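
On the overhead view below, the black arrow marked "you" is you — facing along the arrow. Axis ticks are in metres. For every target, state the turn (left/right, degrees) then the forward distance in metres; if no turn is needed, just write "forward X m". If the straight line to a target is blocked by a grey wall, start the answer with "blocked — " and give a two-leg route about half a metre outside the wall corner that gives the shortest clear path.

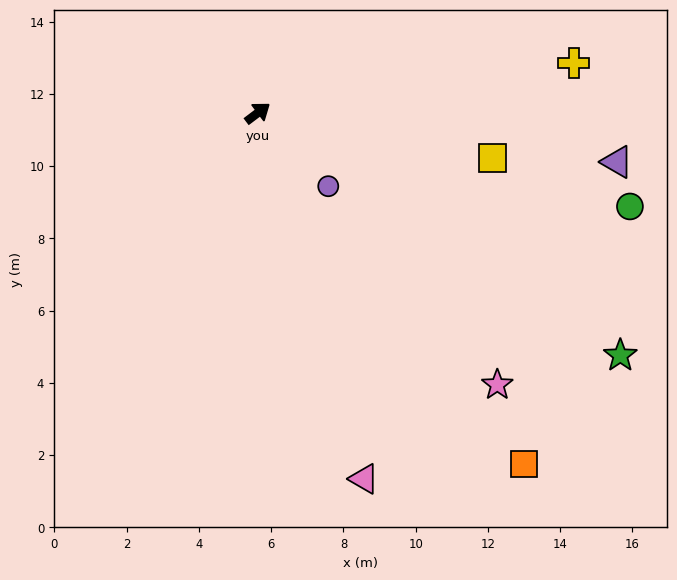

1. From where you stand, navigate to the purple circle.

turn right 83°, forward 2.8 m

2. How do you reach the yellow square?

turn right 48°, forward 6.6 m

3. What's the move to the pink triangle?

turn right 111°, forward 10.5 m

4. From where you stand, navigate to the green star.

turn right 71°, forward 12.1 m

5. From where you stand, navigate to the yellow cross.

turn right 28°, forward 8.9 m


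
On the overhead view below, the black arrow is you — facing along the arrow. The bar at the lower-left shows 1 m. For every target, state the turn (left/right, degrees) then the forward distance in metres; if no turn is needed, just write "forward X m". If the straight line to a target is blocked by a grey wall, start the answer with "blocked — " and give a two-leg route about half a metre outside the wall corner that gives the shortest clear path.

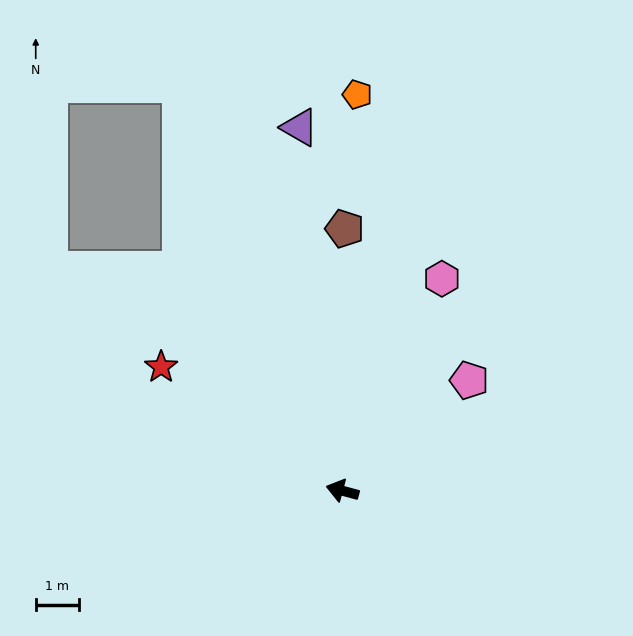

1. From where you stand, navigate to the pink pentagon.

turn right 124°, forward 3.9 m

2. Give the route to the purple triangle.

turn right 68°, forward 8.5 m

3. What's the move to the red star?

turn right 19°, forward 5.1 m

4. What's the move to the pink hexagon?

turn right 100°, forward 5.5 m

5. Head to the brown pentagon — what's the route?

turn right 75°, forward 6.1 m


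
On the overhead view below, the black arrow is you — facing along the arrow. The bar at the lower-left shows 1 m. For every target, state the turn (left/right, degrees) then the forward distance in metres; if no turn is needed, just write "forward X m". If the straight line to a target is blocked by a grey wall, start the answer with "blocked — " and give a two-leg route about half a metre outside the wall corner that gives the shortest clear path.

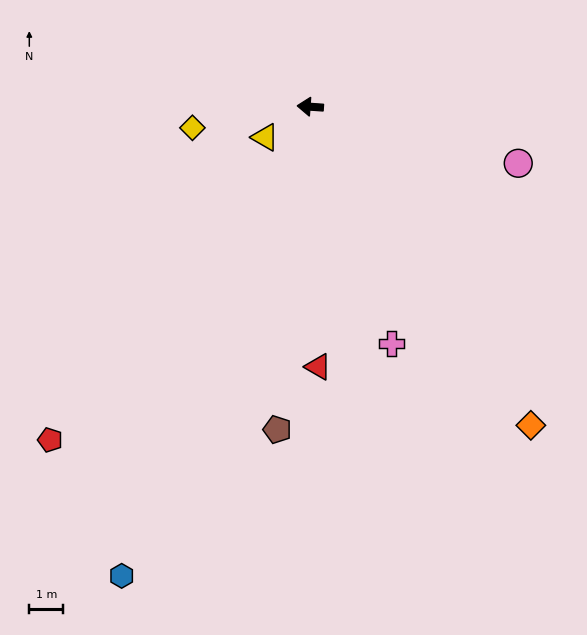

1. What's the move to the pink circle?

turn left 169°, forward 6.3 m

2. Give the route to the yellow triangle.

turn left 38°, forward 1.6 m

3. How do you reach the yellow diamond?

turn left 14°, forward 3.5 m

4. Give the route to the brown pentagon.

turn left 88°, forward 9.5 m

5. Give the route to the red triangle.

turn left 96°, forward 7.6 m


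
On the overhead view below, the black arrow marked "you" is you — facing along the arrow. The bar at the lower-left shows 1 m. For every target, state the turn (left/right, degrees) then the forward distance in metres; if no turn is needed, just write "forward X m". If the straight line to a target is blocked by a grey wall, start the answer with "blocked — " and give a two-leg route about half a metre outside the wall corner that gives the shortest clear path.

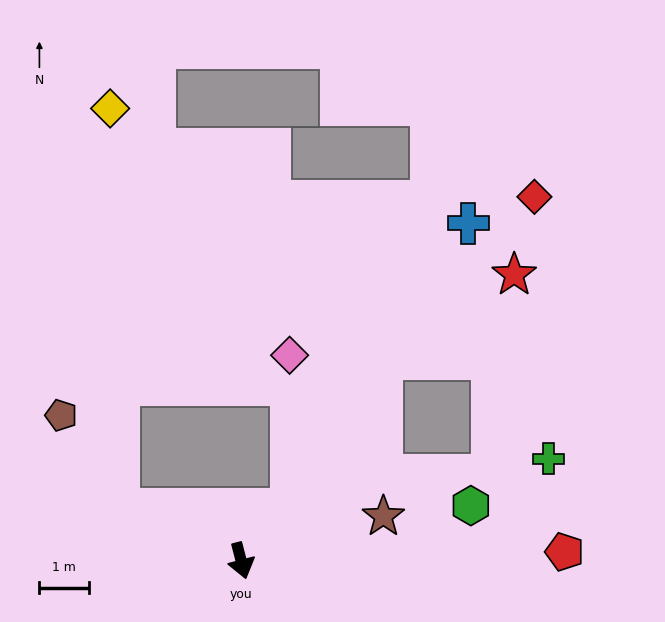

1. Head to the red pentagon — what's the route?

turn left 77°, forward 6.6 m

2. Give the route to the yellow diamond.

blocked — turn right 128°, forward 2.7 m, then turn right 65°, forward 8.2 m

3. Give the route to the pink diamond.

blocked — turn left 122°, forward 1.5 m, then turn left 44°, forward 3.1 m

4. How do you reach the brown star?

turn left 93°, forward 3.0 m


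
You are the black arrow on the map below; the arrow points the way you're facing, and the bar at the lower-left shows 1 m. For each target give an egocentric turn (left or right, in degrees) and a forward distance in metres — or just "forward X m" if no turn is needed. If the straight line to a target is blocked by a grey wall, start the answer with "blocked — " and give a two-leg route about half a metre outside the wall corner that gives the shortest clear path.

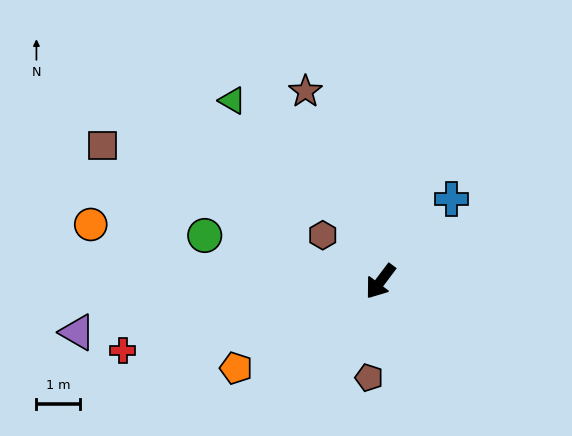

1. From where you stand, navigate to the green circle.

turn right 68°, forward 4.2 m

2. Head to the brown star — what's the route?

turn right 121°, forward 4.7 m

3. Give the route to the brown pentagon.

turn left 30°, forward 2.2 m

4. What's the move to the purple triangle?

turn right 43°, forward 7.0 m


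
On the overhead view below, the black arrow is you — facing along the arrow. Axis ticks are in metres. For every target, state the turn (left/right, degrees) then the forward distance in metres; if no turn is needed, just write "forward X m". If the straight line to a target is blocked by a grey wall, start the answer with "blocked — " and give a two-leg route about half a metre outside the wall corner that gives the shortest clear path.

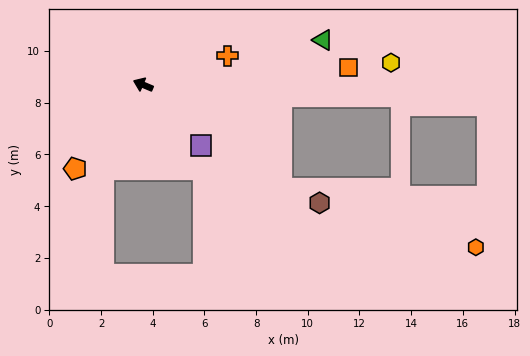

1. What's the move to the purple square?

turn left 156°, forward 3.2 m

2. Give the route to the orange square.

turn right 152°, forward 8.0 m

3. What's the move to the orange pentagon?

turn left 74°, forward 4.2 m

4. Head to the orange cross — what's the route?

turn right 138°, forward 3.4 m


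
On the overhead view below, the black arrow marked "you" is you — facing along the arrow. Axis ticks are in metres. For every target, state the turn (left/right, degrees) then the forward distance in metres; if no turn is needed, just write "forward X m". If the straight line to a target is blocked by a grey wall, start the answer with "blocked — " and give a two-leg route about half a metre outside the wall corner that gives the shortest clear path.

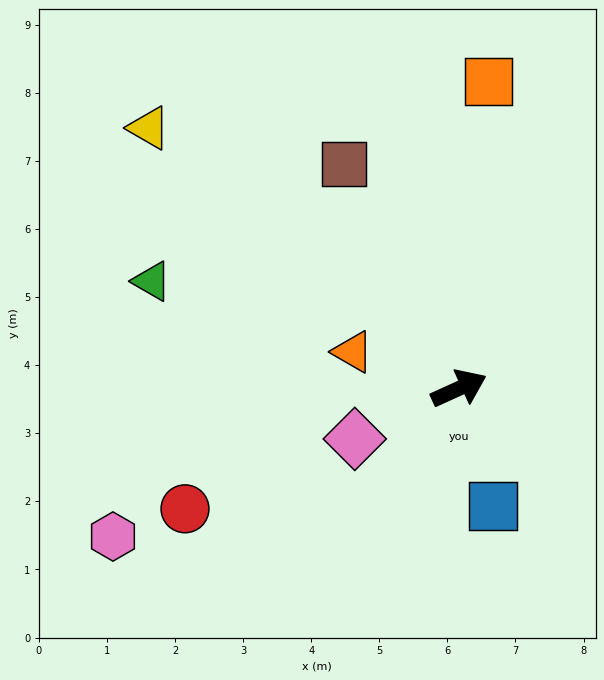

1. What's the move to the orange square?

turn left 60°, forward 4.5 m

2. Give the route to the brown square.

turn left 93°, forward 3.7 m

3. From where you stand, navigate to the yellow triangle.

turn left 116°, forward 5.9 m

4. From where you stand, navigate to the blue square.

turn right 98°, forward 1.8 m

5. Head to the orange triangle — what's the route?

turn left 137°, forward 1.7 m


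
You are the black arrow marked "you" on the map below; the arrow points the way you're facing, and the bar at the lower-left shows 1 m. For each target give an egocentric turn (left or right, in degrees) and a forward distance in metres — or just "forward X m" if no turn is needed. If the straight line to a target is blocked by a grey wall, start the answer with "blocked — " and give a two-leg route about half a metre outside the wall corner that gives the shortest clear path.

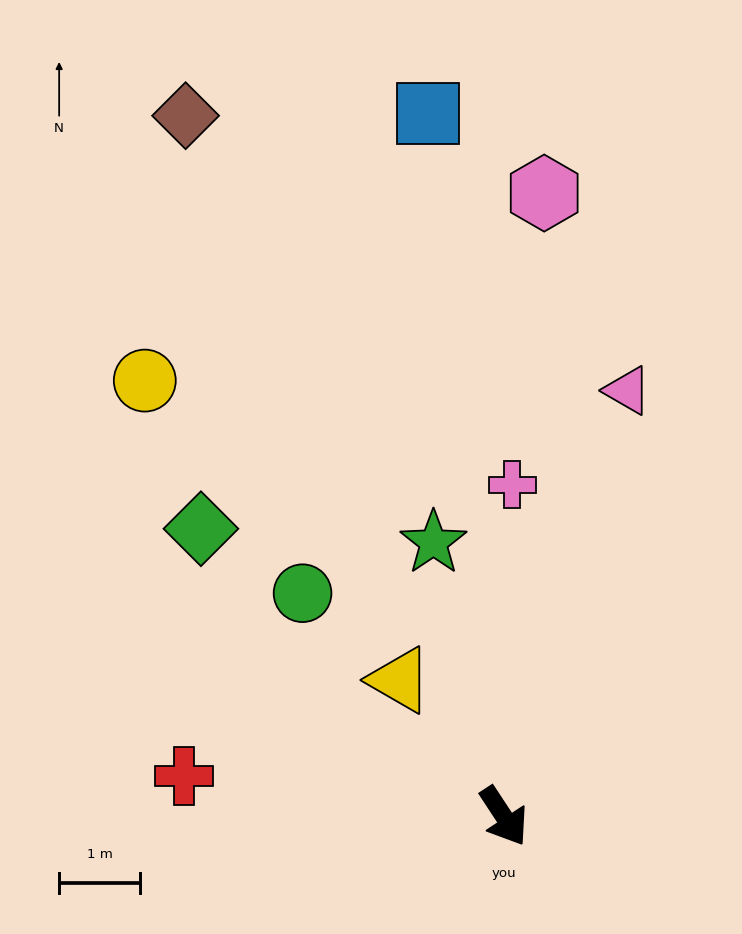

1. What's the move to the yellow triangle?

turn right 176°, forward 2.1 m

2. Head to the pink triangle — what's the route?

turn left 131°, forward 5.5 m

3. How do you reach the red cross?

turn right 131°, forward 4.0 m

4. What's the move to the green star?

turn left 161°, forward 3.5 m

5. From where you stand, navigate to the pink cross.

turn left 145°, forward 4.1 m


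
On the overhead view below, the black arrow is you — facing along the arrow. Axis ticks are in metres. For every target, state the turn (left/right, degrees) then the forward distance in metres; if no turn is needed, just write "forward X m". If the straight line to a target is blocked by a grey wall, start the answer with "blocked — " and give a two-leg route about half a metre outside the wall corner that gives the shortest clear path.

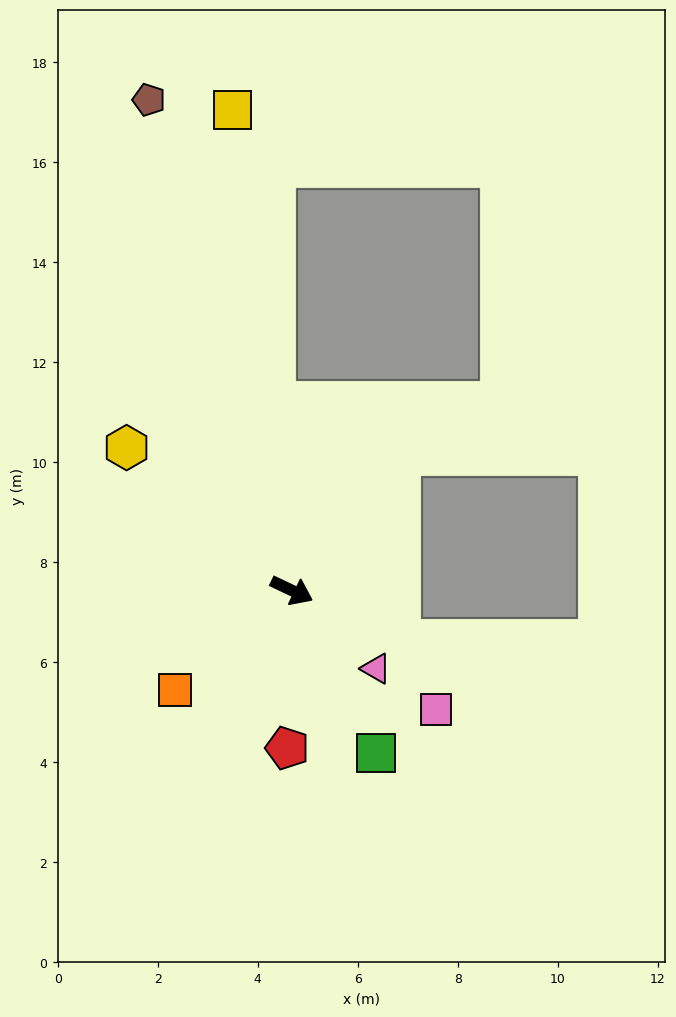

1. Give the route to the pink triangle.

turn right 17°, forward 2.3 m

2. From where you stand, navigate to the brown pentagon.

turn left 132°, forward 10.2 m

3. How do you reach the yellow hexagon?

turn left 165°, forward 4.4 m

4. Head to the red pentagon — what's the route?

turn right 66°, forward 3.2 m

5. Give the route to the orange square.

turn right 114°, forward 3.1 m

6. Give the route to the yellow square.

turn left 123°, forward 9.7 m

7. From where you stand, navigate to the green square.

turn right 37°, forward 3.7 m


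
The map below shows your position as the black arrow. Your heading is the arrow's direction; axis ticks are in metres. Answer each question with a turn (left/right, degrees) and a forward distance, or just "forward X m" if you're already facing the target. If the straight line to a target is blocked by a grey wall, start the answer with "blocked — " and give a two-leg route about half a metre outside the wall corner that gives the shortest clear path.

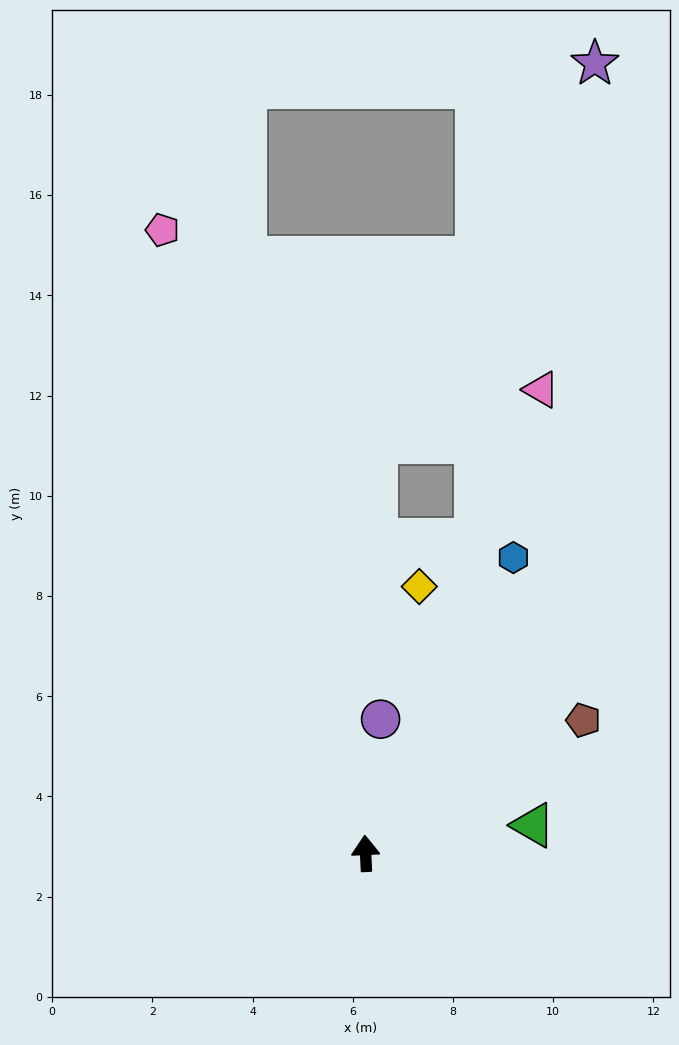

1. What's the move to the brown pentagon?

turn right 61°, forward 5.1 m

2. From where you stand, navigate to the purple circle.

turn right 9°, forward 2.7 m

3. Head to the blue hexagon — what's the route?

turn right 29°, forward 6.6 m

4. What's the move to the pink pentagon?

turn left 15°, forward 13.1 m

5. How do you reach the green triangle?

turn right 83°, forward 3.4 m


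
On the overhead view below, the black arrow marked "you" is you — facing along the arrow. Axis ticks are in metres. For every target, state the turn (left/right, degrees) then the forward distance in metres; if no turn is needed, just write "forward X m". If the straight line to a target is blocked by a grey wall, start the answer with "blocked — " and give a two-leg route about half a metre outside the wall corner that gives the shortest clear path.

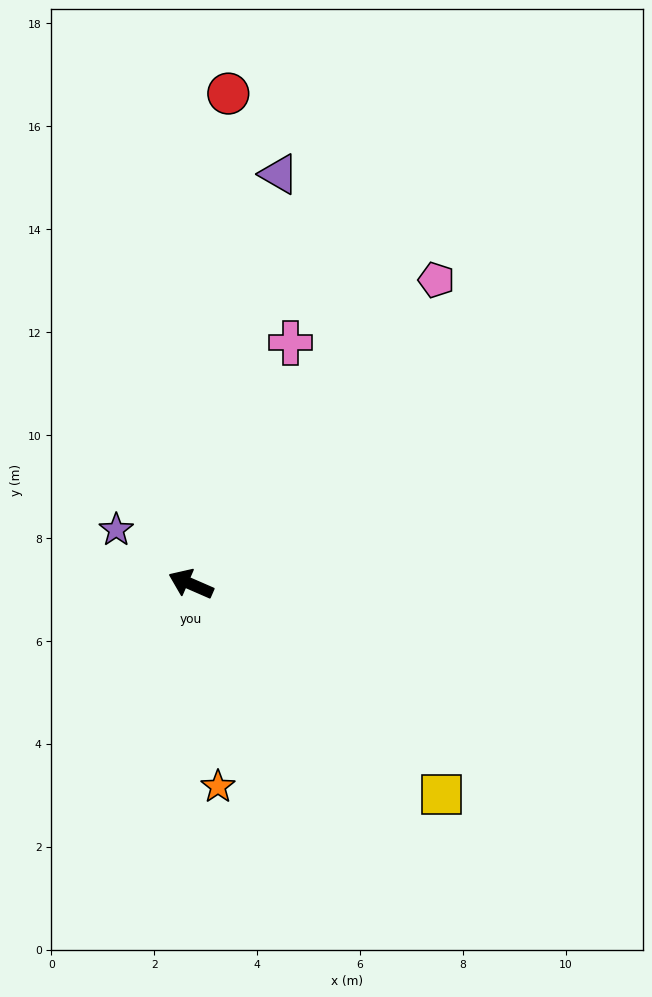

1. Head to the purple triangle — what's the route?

turn right 79°, forward 8.1 m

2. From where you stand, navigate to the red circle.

turn right 71°, forward 9.6 m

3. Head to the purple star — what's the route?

turn right 12°, forward 1.8 m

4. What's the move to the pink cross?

turn right 89°, forward 5.1 m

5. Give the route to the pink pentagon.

turn right 105°, forward 7.6 m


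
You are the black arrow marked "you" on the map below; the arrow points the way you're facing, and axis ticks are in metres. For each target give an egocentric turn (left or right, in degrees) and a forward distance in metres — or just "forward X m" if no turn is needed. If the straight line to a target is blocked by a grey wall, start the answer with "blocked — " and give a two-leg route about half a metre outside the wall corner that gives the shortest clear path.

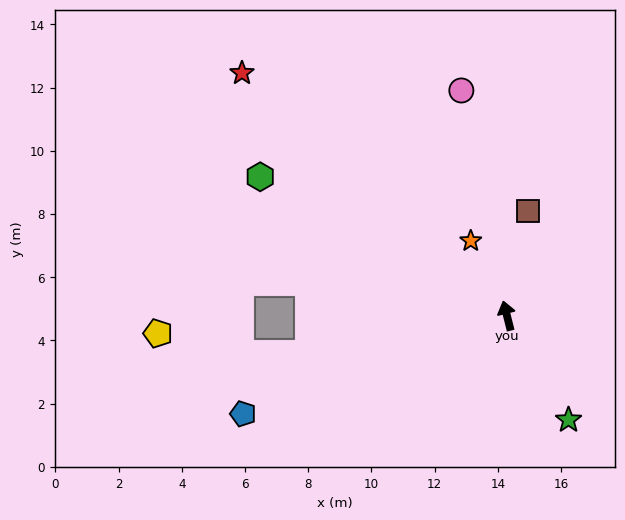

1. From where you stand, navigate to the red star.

turn left 33°, forward 11.4 m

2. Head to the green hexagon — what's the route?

turn left 46°, forward 9.0 m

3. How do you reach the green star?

turn right 164°, forward 3.8 m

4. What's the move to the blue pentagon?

turn left 96°, forward 8.9 m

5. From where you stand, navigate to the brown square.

turn right 25°, forward 3.4 m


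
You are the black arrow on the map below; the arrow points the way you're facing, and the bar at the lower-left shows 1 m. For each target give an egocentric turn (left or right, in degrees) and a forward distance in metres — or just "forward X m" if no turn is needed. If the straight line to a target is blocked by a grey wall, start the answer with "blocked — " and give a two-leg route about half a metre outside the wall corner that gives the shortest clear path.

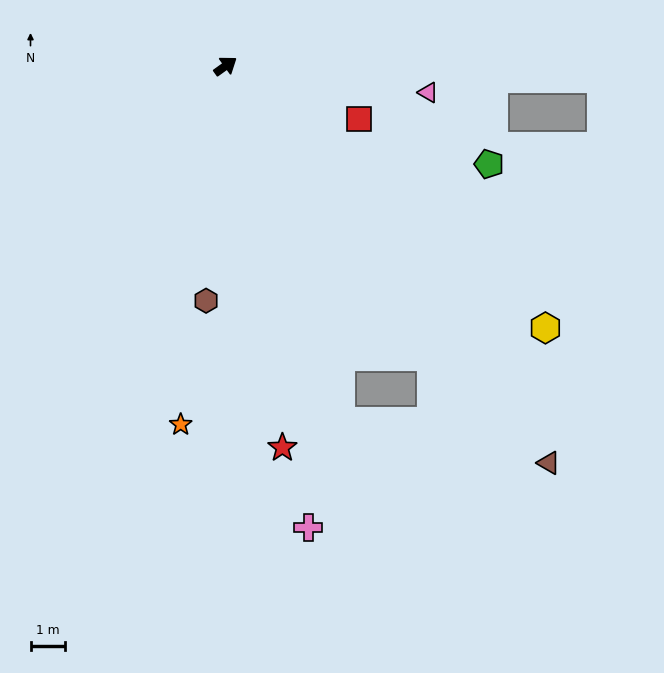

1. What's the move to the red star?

turn right 117°, forward 11.2 m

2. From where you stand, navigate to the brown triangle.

turn right 87°, forward 14.9 m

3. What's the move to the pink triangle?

turn right 43°, forward 5.9 m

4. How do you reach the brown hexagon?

turn right 130°, forward 6.8 m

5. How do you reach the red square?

turn right 57°, forward 4.2 m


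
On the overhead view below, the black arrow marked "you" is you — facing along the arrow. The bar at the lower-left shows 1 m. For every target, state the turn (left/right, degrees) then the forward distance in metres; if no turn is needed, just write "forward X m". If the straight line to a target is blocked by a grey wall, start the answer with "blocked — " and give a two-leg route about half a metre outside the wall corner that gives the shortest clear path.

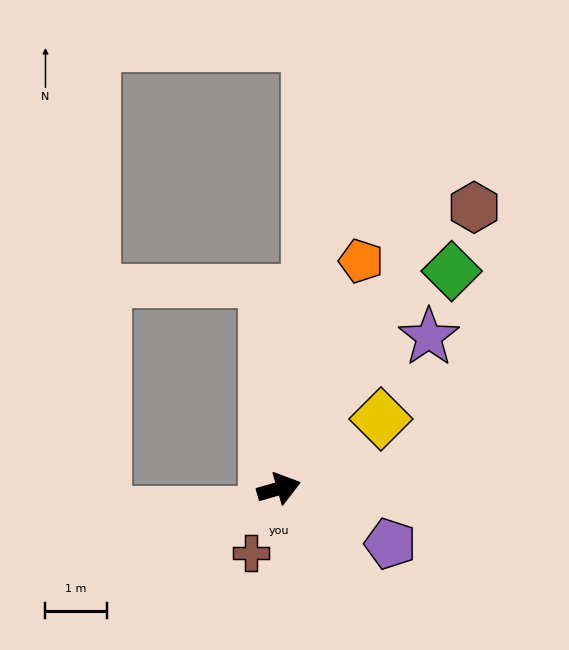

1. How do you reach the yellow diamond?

turn left 18°, forward 2.0 m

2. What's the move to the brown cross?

turn right 129°, forward 1.2 m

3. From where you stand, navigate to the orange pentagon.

turn left 54°, forward 4.0 m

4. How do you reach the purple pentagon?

turn right 42°, forward 2.0 m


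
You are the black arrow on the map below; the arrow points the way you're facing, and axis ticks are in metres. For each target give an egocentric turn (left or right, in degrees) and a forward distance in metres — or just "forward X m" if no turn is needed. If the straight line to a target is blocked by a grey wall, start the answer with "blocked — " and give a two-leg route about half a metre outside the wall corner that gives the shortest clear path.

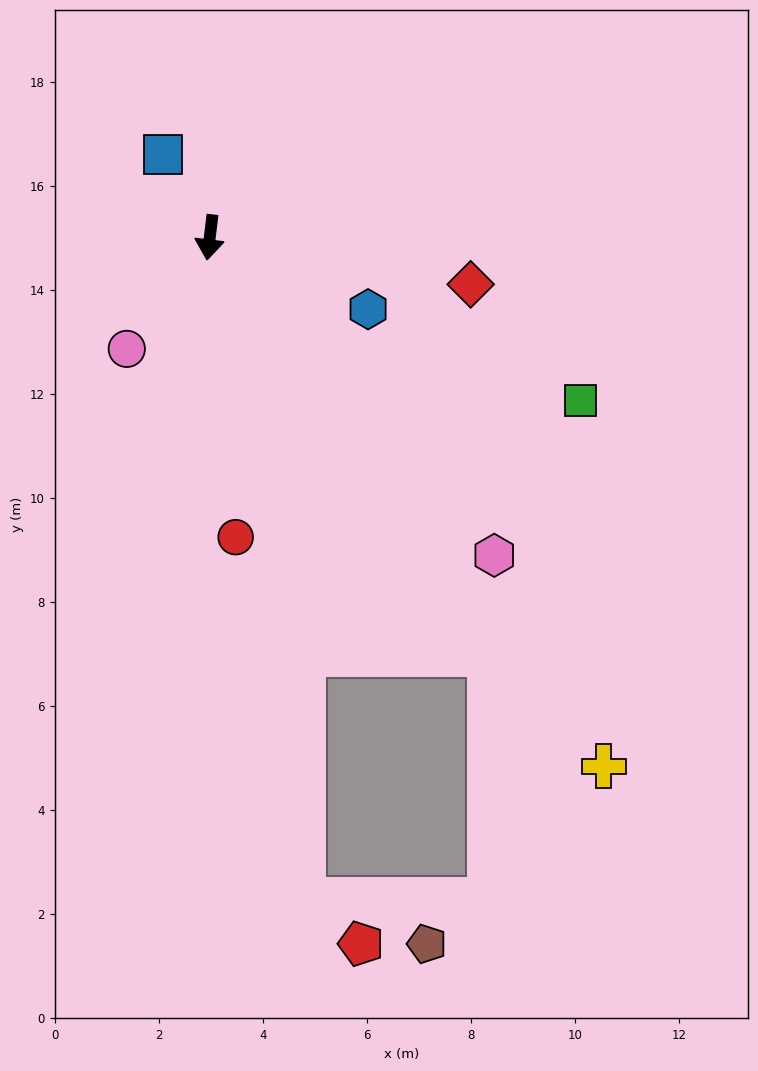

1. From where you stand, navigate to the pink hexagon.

turn left 49°, forward 8.2 m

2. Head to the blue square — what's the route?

turn right 144°, forward 1.8 m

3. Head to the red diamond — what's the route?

turn left 87°, forward 5.1 m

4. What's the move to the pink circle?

turn right 30°, forward 2.7 m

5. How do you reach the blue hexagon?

turn left 73°, forward 3.3 m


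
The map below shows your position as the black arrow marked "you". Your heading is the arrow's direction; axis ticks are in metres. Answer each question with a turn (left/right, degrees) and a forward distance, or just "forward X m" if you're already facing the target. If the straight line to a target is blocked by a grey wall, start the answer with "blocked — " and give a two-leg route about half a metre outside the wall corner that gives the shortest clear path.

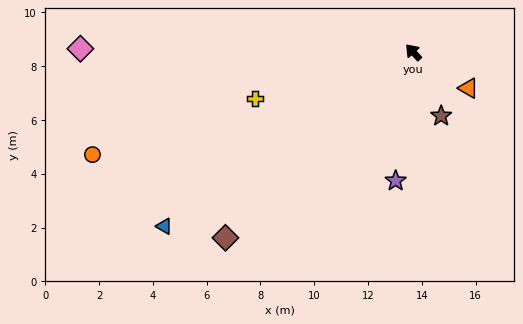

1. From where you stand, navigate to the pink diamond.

turn left 47°, forward 12.4 m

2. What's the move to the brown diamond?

turn left 92°, forward 9.8 m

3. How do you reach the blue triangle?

turn left 82°, forward 11.3 m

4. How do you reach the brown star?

turn left 161°, forward 2.6 m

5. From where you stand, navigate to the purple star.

turn left 130°, forward 4.8 m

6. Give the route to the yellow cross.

turn left 64°, forward 6.1 m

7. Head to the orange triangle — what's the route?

turn right 166°, forward 2.4 m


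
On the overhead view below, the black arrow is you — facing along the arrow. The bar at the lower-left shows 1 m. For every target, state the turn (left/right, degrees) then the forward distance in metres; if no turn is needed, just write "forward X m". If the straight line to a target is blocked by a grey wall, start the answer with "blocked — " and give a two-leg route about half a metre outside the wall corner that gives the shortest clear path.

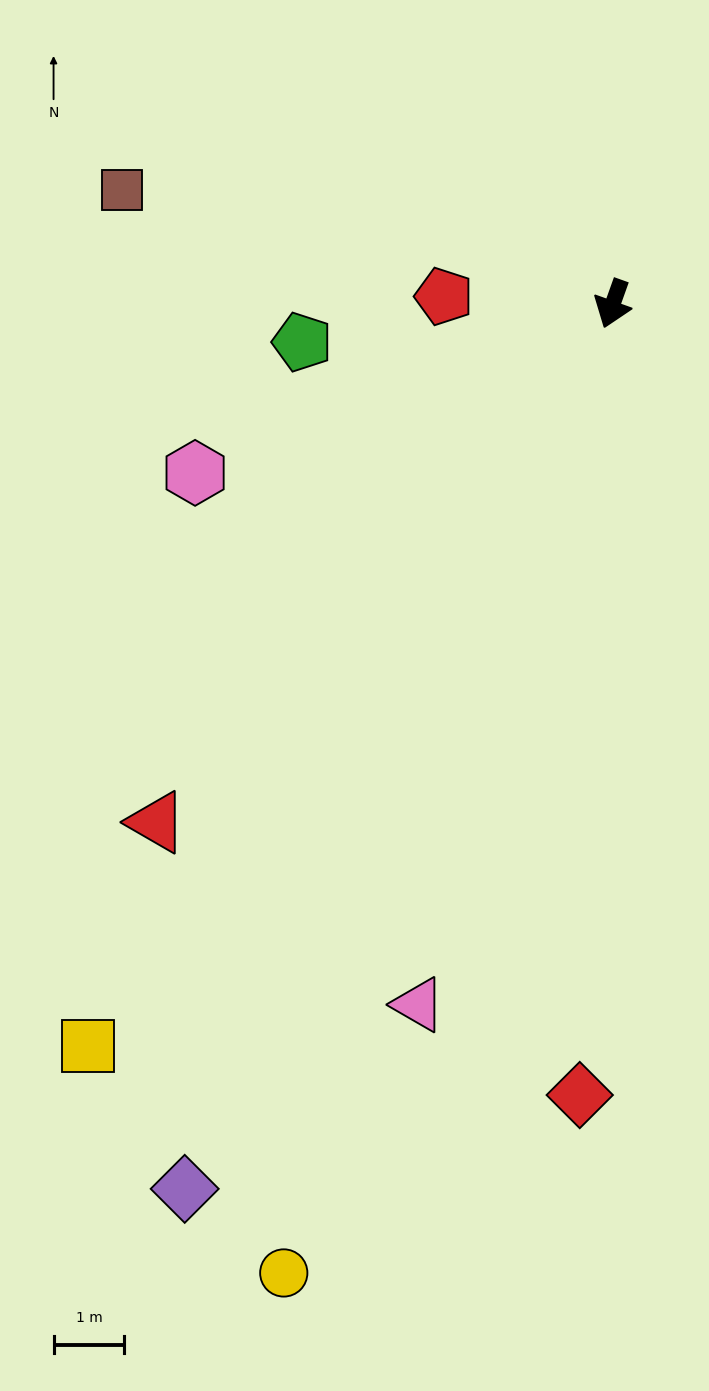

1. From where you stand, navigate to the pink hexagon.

turn right 48°, forward 6.4 m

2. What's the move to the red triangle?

turn right 22°, forward 9.8 m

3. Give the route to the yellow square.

turn right 16°, forward 12.9 m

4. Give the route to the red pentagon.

turn right 73°, forward 2.4 m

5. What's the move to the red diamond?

turn left 17°, forward 11.2 m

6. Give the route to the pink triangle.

turn left 4°, forward 10.3 m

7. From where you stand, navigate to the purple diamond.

turn right 6°, forward 13.9 m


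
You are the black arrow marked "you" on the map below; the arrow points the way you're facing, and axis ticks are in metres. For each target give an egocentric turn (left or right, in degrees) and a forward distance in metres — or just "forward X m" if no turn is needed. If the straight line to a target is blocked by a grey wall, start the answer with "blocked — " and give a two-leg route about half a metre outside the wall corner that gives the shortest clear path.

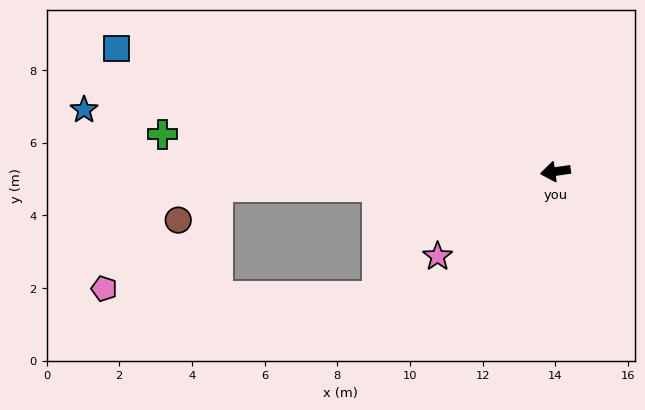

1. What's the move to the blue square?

turn right 24°, forward 12.6 m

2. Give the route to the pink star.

turn left 28°, forward 4.0 m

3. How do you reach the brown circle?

blocked — turn right 6°, forward 9.3 m, then turn left 38°, forward 1.4 m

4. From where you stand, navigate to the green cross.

turn right 14°, forward 10.9 m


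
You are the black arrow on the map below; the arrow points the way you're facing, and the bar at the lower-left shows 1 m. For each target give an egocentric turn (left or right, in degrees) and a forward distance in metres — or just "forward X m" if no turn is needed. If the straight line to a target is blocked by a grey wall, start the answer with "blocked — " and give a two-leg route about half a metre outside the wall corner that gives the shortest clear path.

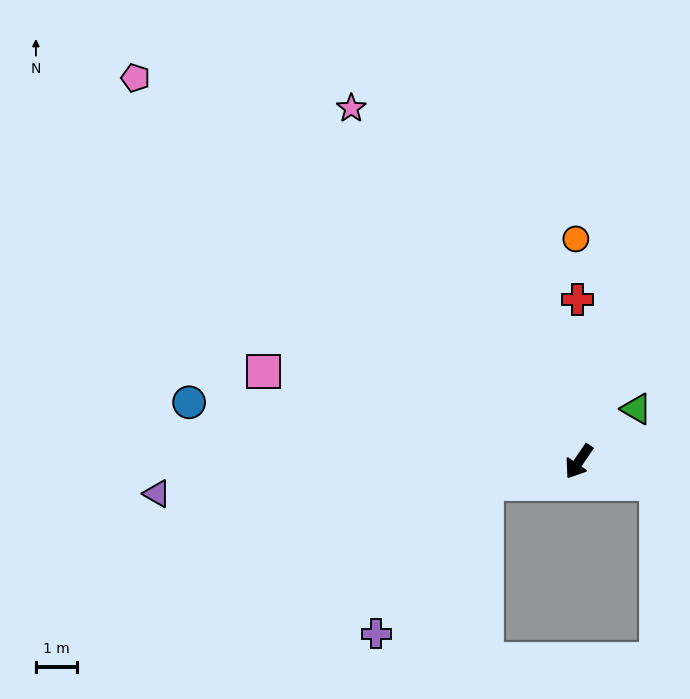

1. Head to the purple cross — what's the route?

blocked — turn right 43°, forward 2.3 m, then turn left 41°, forward 4.5 m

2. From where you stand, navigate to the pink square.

turn right 72°, forward 7.9 m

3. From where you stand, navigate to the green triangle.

turn left 167°, forward 1.9 m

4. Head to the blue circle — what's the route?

turn right 64°, forward 9.5 m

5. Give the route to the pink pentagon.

turn right 97°, forward 14.2 m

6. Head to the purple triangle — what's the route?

turn right 51°, forward 10.2 m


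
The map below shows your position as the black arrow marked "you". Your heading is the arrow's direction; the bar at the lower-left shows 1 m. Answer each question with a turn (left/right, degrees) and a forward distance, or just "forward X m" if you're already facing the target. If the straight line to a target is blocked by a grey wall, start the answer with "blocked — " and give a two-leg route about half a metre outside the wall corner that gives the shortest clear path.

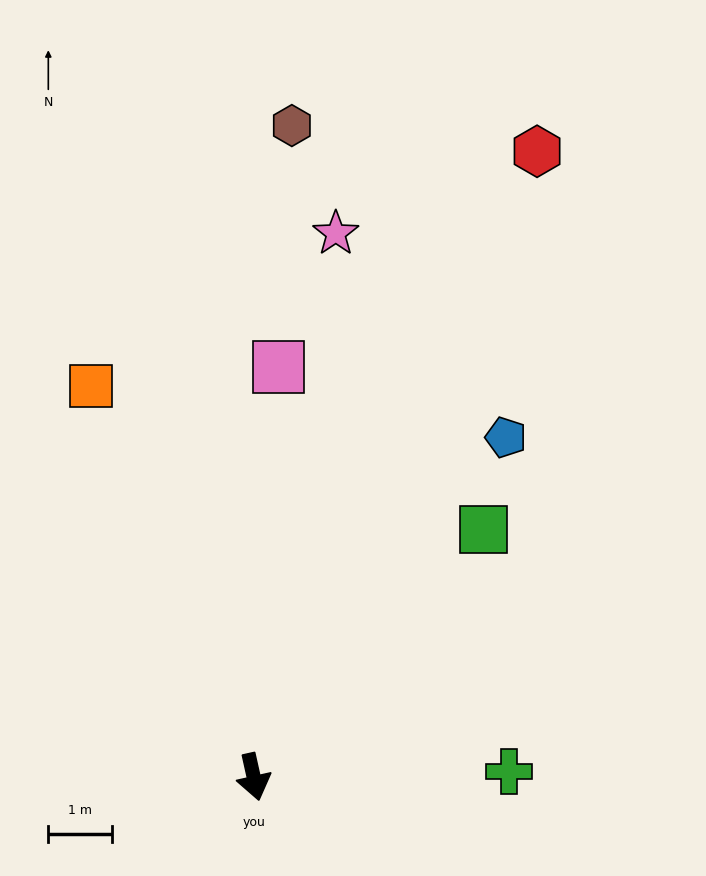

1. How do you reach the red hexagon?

turn left 143°, forward 10.8 m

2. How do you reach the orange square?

turn right 170°, forward 6.6 m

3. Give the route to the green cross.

turn left 79°, forward 4.0 m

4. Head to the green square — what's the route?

turn left 124°, forward 5.3 m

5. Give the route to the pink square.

turn left 164°, forward 6.4 m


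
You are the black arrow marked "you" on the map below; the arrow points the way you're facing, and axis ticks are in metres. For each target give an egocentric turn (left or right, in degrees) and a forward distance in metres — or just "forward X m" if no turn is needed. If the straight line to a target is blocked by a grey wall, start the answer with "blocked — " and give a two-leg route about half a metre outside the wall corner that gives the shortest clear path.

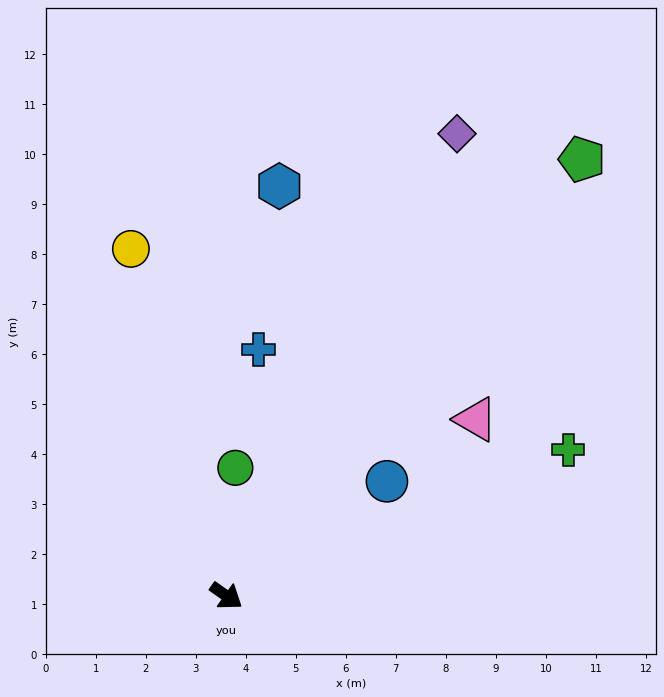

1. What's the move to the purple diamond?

turn left 99°, forward 10.3 m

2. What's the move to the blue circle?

turn left 71°, forward 3.9 m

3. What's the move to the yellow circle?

turn left 141°, forward 7.2 m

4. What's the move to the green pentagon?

turn left 86°, forward 11.3 m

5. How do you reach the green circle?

turn left 121°, forward 2.6 m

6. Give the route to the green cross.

turn left 58°, forward 7.4 m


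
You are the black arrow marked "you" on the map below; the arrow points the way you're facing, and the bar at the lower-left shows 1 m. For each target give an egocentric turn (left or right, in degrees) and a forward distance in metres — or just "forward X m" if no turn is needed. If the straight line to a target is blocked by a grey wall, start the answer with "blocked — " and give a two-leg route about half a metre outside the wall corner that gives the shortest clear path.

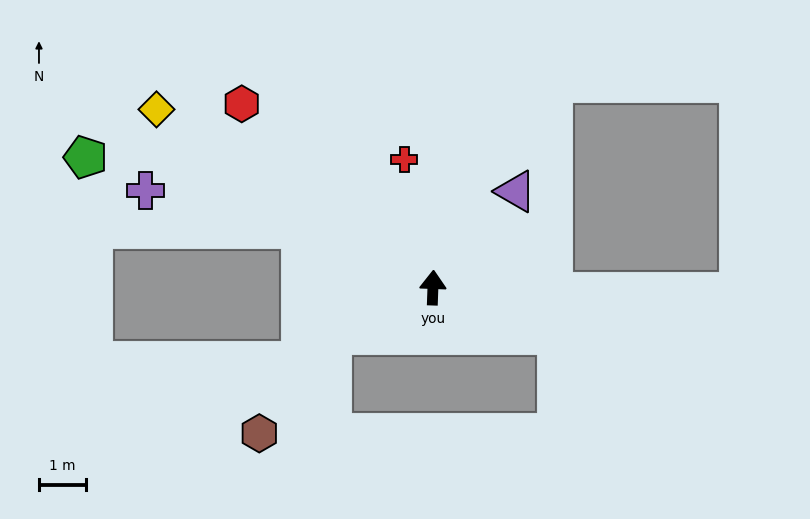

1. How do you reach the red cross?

turn left 15°, forward 2.8 m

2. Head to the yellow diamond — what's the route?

turn left 59°, forward 7.0 m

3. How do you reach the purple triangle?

turn right 39°, forward 2.7 m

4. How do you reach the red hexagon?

turn left 48°, forward 5.7 m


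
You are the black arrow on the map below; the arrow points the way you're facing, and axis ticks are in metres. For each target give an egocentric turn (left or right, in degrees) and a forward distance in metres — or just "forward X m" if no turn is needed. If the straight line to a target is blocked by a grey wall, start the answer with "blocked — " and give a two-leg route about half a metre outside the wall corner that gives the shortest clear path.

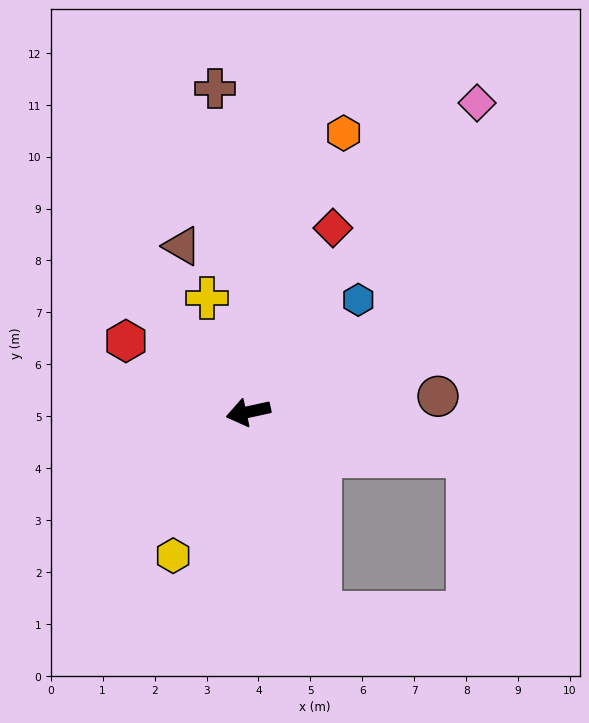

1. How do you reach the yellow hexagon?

turn left 50°, forward 3.1 m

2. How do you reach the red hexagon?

turn right 42°, forward 2.7 m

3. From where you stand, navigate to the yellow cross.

turn right 82°, forward 2.3 m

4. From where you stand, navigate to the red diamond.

turn right 127°, forward 3.9 m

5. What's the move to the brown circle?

turn left 172°, forward 3.7 m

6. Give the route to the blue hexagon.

turn right 147°, forward 3.0 m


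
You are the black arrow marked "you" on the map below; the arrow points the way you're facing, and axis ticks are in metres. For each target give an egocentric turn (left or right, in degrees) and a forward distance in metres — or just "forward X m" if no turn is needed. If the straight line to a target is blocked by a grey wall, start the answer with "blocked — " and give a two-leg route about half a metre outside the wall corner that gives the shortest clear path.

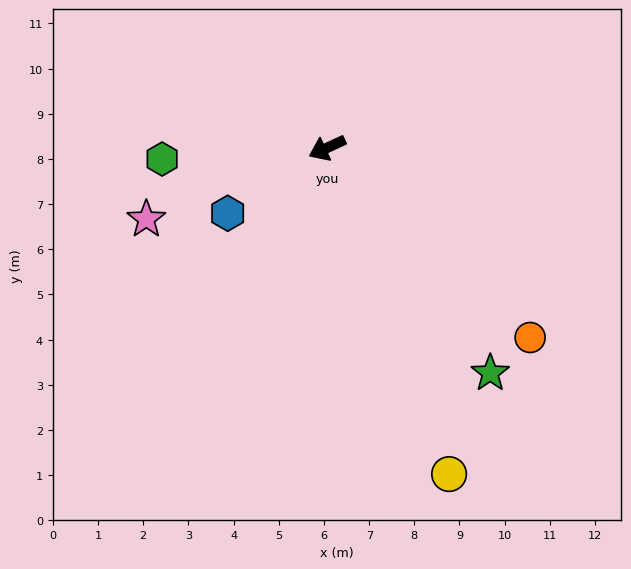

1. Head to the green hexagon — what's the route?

turn right 21°, forward 3.7 m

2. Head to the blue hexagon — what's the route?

turn left 9°, forward 2.6 m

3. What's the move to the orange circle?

turn left 112°, forward 6.1 m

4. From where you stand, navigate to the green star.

turn left 101°, forward 6.2 m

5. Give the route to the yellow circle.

turn left 86°, forward 7.7 m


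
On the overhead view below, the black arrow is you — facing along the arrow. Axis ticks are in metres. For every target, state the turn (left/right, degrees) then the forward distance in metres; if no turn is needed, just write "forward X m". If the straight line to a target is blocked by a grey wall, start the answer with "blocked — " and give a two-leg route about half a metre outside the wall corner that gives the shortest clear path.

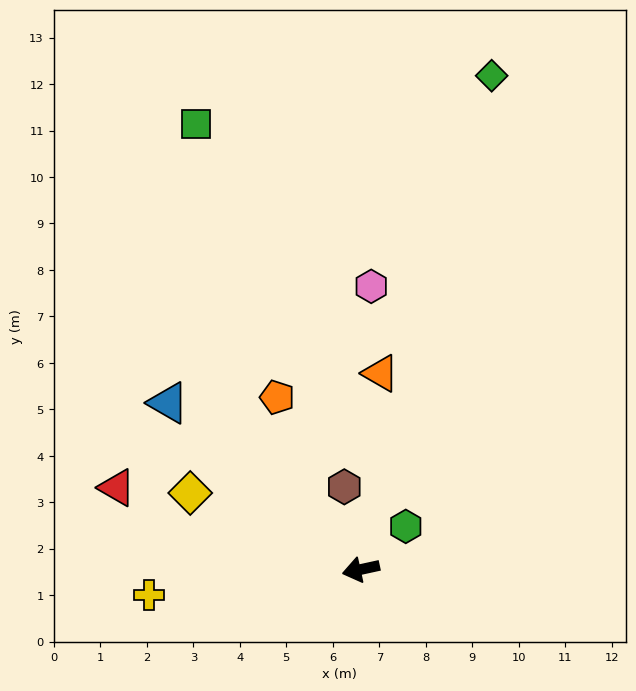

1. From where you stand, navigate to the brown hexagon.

turn right 91°, forward 1.8 m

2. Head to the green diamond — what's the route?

turn right 117°, forward 11.0 m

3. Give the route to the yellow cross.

turn right 6°, forward 4.6 m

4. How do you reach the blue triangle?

turn right 53°, forward 5.5 m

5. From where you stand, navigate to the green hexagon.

turn right 149°, forward 1.3 m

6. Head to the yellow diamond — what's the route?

turn right 36°, forward 4.0 m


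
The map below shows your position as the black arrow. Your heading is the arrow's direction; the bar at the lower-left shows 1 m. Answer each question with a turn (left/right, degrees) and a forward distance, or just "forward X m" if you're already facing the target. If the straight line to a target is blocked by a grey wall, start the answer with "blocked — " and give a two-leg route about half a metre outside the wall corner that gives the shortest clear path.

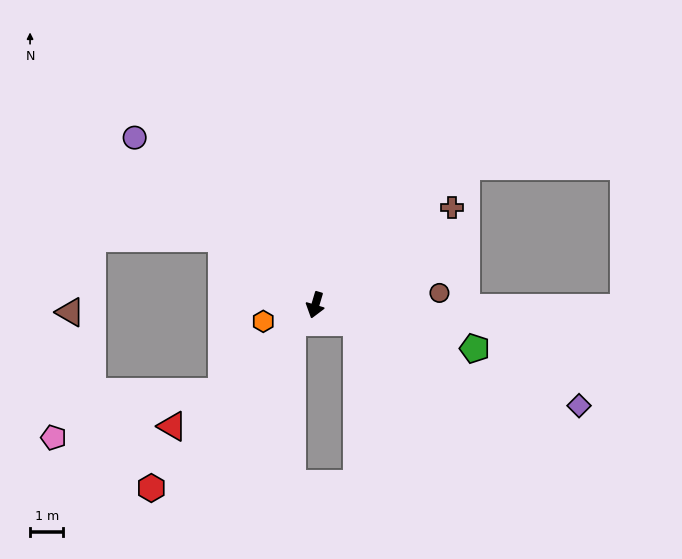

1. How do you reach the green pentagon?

turn left 91°, forward 5.0 m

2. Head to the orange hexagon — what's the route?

turn right 56°, forward 1.6 m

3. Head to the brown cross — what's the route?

turn left 142°, forward 5.0 m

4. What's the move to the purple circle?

turn right 116°, forward 7.4 m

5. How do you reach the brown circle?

turn left 112°, forward 3.8 m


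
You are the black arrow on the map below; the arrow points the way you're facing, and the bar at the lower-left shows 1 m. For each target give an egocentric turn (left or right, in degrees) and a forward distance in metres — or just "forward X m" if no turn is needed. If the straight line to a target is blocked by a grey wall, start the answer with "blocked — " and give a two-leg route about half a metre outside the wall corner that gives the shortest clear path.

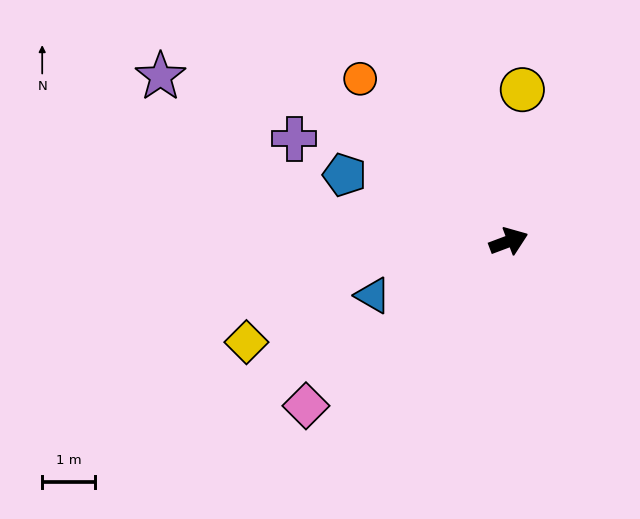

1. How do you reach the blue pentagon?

turn left 137°, forward 3.4 m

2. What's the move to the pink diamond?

turn right 162°, forward 5.0 m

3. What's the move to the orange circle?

turn left 112°, forward 4.2 m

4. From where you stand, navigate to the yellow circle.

turn left 64°, forward 2.9 m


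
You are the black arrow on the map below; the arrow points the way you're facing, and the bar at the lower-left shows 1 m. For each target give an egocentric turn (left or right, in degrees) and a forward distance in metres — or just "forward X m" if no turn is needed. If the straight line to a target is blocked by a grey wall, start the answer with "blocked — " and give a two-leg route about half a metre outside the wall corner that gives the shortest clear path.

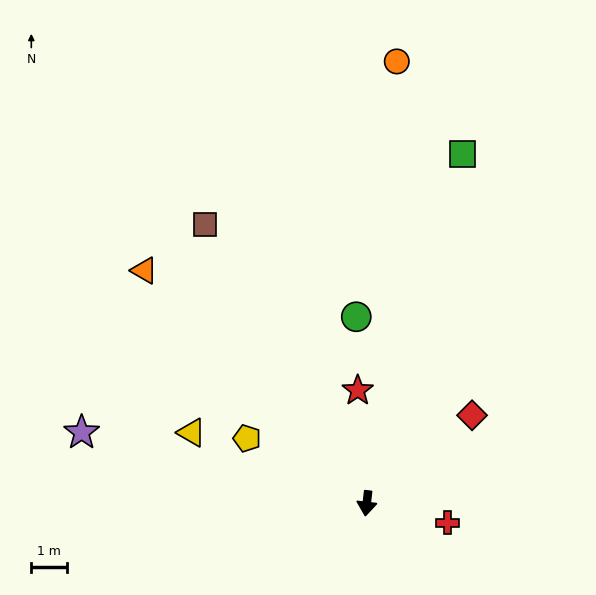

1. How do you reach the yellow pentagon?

turn right 112°, forward 3.8 m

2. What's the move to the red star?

turn right 169°, forward 3.2 m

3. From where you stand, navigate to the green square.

turn left 171°, forward 10.2 m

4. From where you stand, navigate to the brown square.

turn right 143°, forward 9.0 m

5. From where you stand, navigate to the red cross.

turn left 83°, forward 2.3 m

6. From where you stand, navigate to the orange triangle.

turn right 130°, forward 9.0 m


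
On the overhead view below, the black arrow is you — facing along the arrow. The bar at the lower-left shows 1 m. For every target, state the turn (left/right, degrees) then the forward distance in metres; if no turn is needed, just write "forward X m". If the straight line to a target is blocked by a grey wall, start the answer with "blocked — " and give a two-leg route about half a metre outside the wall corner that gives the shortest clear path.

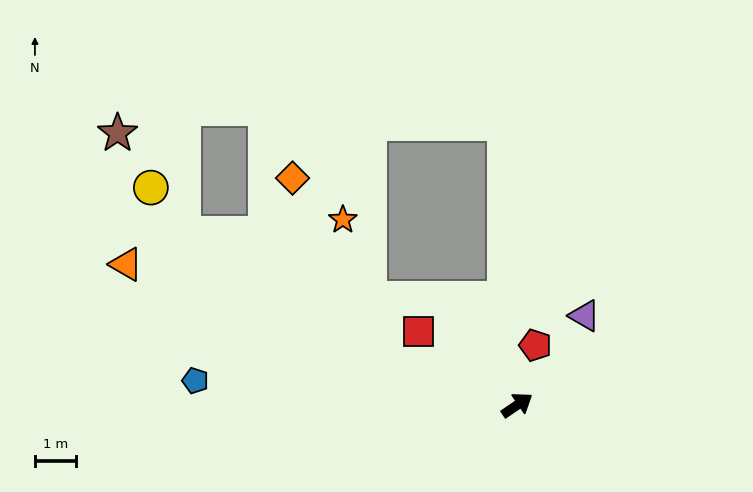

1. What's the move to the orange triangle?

turn left 126°, forward 10.2 m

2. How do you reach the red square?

turn left 109°, forward 3.0 m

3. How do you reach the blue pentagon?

turn left 141°, forward 7.9 m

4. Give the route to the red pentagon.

turn left 39°, forward 1.5 m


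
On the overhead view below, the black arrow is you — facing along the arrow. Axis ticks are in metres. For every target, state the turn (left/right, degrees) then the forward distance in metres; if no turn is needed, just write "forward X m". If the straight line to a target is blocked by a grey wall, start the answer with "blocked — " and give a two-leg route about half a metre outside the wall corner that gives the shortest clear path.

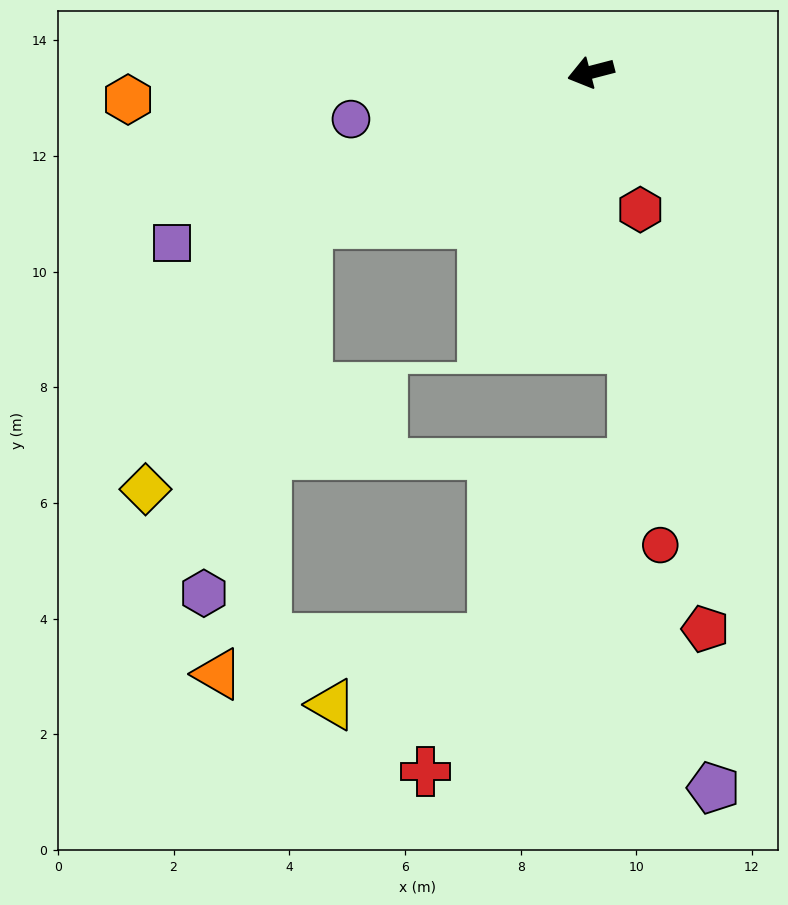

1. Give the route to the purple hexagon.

blocked — turn left 14°, forward 5.5 m, then turn left 46°, forward 6.6 m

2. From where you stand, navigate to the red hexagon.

turn left 95°, forward 2.5 m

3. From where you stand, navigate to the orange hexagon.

turn right 11°, forward 8.0 m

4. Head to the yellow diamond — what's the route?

blocked — turn left 14°, forward 5.5 m, then turn left 30°, forward 5.4 m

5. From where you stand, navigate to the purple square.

turn left 8°, forward 7.8 m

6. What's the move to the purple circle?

turn right 4°, forward 4.2 m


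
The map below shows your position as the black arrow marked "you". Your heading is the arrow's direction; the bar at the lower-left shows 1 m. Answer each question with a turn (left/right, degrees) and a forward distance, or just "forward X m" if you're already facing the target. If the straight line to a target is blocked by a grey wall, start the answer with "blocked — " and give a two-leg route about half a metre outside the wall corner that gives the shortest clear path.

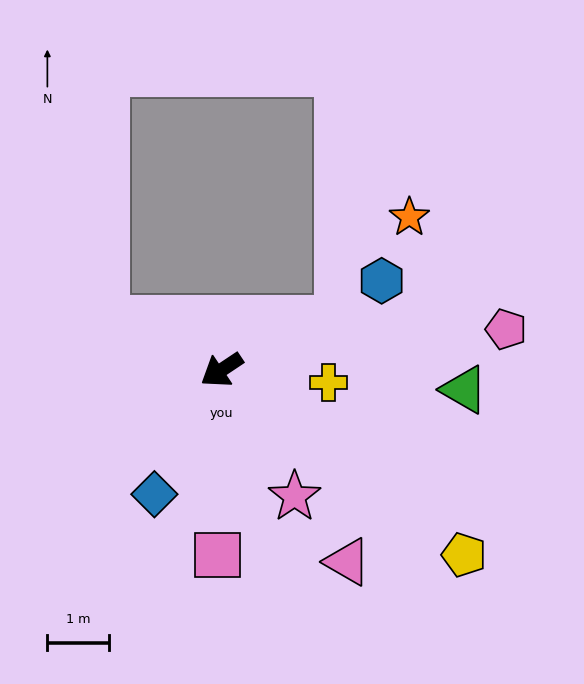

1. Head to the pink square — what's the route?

turn left 55°, forward 3.0 m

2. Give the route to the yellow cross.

turn left 140°, forward 1.7 m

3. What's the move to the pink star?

turn left 86°, forward 2.4 m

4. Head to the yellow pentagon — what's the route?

turn left 109°, forward 4.9 m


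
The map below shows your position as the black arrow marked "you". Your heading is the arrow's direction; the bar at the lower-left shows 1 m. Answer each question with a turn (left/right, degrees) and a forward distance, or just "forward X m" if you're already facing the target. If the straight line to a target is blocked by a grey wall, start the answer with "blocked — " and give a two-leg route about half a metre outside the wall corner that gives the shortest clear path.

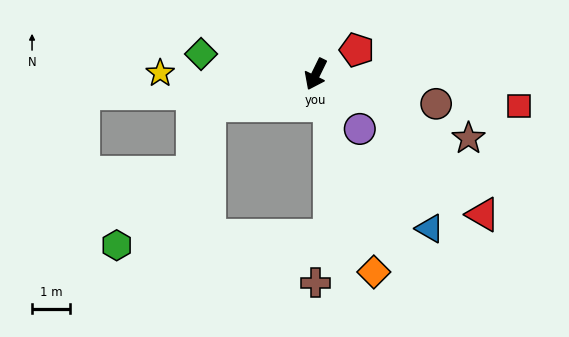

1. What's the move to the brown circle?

turn left 102°, forward 3.3 m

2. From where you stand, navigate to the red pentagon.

turn left 147°, forward 1.3 m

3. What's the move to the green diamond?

turn right 74°, forward 3.1 m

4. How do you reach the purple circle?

turn left 65°, forward 1.8 m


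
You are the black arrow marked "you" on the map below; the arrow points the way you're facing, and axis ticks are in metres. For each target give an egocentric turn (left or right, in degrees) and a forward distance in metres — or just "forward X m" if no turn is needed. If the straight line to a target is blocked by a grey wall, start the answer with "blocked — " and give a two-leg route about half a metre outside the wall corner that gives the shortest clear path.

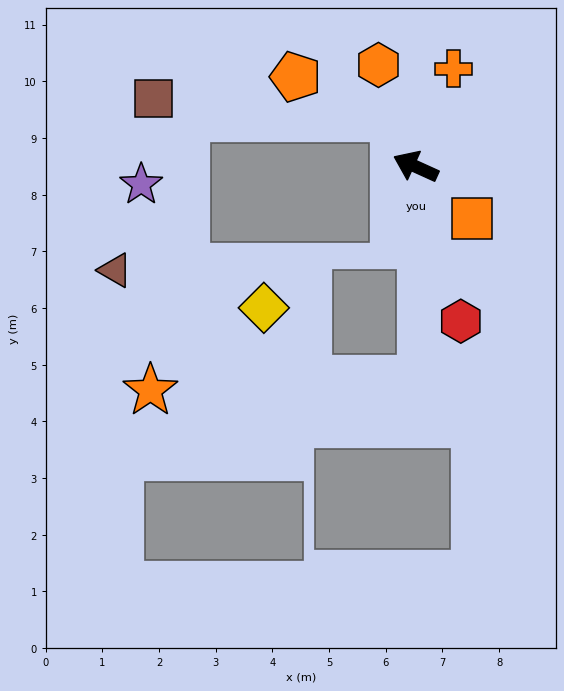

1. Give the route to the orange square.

turn left 162°, forward 1.4 m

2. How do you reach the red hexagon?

turn left 131°, forward 2.8 m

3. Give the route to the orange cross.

turn right 87°, forward 1.8 m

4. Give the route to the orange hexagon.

turn right 45°, forward 1.9 m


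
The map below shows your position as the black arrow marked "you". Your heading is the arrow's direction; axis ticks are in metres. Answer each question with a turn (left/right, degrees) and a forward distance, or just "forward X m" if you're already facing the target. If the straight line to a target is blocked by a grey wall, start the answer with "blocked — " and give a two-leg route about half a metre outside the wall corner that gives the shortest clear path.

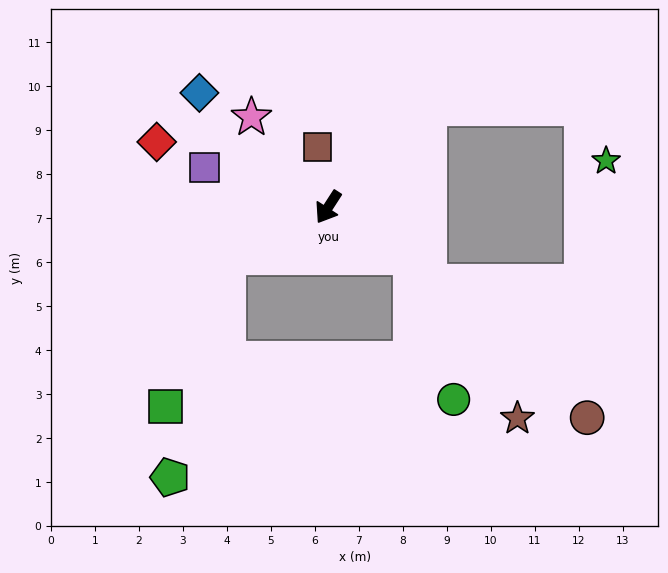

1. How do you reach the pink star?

turn right 107°, forward 2.7 m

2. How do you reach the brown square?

turn right 137°, forward 1.4 m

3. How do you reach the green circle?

blocked — turn left 93°, forward 2.2 m, then turn right 44°, forward 3.4 m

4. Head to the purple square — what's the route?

turn right 75°, forward 3.0 m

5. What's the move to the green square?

blocked — turn right 32°, forward 2.6 m, then turn left 43°, forward 3.7 m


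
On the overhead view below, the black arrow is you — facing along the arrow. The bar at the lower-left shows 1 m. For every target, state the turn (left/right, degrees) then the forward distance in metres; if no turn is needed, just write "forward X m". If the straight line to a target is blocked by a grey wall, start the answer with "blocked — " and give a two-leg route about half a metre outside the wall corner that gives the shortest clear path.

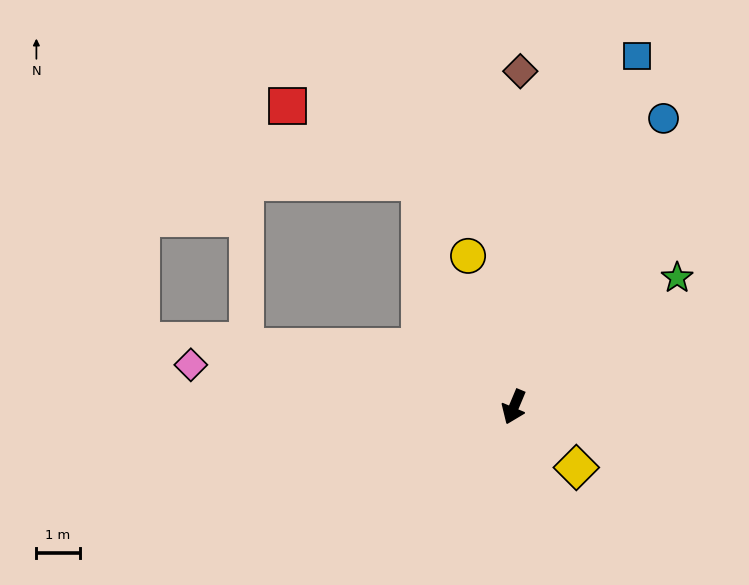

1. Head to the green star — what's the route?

turn left 151°, forward 4.8 m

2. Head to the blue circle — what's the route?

turn left 175°, forward 7.5 m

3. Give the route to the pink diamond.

turn right 75°, forward 7.5 m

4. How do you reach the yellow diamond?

turn left 69°, forward 2.0 m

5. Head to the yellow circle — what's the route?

turn right 140°, forward 3.6 m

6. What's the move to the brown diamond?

turn right 158°, forward 7.8 m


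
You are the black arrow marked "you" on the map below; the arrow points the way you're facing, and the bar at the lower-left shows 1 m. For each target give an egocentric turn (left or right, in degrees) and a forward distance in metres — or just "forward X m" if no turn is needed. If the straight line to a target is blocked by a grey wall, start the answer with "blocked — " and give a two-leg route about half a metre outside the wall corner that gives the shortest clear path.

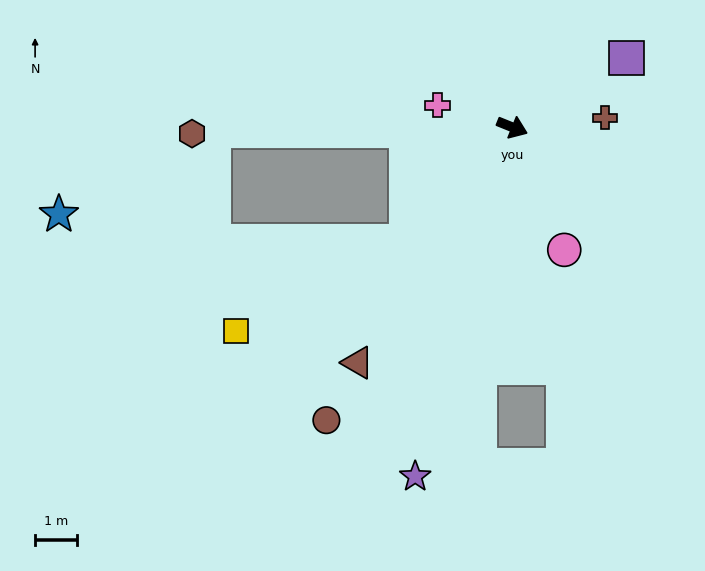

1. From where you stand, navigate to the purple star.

turn right 84°, forward 8.7 m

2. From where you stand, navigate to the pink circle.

turn right 45°, forward 3.2 m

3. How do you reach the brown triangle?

turn right 101°, forward 6.8 m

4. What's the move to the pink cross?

turn right 174°, forward 1.9 m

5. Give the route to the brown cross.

turn left 28°, forward 2.2 m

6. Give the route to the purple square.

turn left 53°, forward 3.2 m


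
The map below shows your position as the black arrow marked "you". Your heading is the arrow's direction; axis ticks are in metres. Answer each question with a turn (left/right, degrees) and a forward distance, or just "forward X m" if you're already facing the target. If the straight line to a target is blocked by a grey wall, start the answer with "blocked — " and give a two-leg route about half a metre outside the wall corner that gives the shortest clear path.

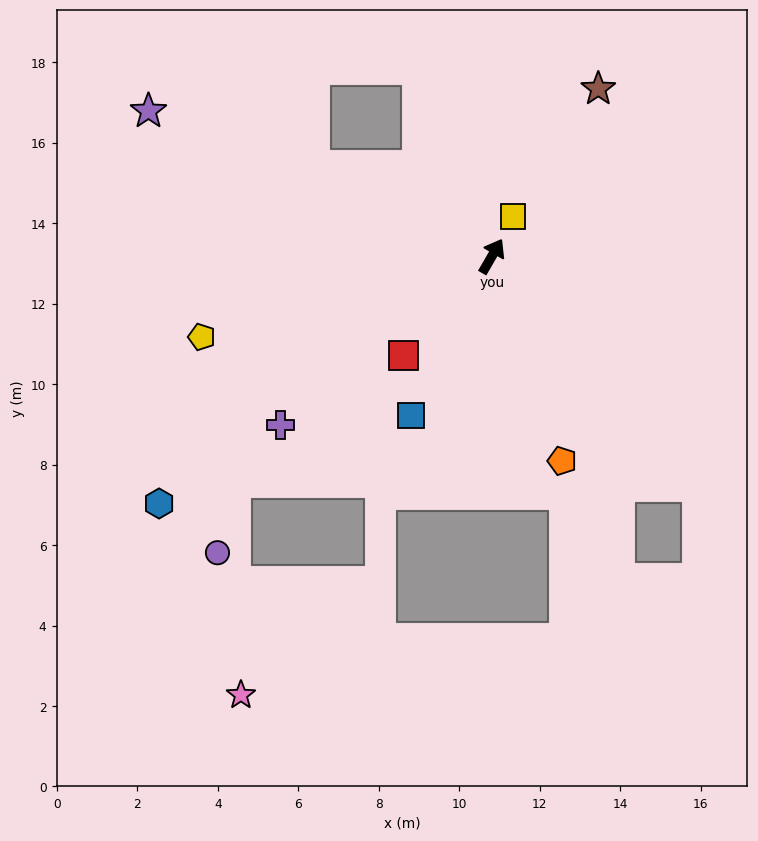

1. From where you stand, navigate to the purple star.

turn left 97°, forward 9.3 m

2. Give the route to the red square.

turn left 168°, forward 3.3 m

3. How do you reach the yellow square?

turn left 2°, forward 1.1 m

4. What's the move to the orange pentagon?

turn right 131°, forward 5.4 m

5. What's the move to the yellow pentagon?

turn left 136°, forward 7.5 m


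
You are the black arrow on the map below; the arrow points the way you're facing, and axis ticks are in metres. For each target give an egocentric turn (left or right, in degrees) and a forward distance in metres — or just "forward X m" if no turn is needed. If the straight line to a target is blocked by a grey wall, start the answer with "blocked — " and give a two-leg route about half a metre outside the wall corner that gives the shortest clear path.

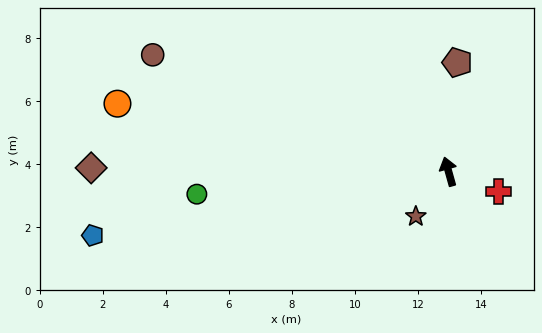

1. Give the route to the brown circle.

turn left 53°, forward 10.1 m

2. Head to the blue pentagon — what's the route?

turn left 85°, forward 11.5 m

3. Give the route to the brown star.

turn left 128°, forward 1.8 m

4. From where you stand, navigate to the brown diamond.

turn left 74°, forward 11.3 m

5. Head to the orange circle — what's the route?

turn left 63°, forward 10.7 m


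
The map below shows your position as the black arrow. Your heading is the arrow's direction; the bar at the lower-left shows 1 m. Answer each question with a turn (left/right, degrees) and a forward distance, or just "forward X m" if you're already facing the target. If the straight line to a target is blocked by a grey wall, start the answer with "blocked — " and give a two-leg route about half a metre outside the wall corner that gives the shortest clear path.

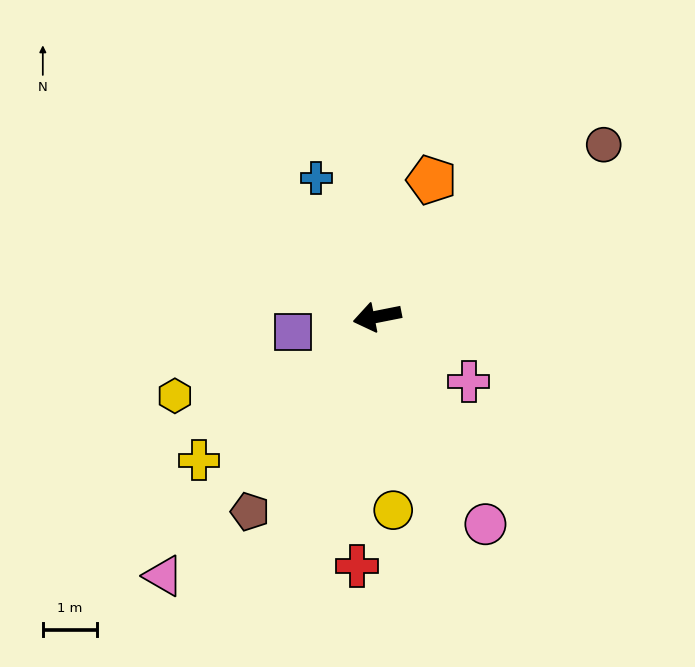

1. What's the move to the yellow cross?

turn left 28°, forward 4.2 m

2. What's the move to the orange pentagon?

turn right 123°, forward 2.7 m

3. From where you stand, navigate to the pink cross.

turn left 133°, forward 2.1 m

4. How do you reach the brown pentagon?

turn left 46°, forward 4.3 m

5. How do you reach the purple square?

forward 1.6 m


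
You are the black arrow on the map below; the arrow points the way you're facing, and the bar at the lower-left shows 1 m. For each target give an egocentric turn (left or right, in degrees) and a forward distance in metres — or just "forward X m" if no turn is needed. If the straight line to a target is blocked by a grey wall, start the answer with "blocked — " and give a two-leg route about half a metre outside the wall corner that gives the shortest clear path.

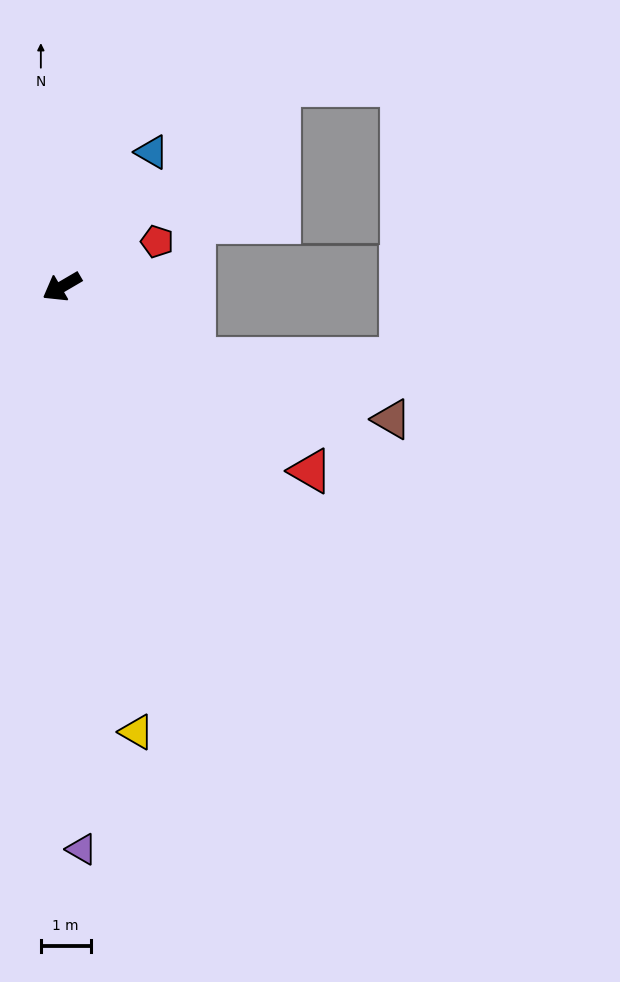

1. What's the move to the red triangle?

turn left 113°, forward 6.2 m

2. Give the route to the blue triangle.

turn right 154°, forward 3.3 m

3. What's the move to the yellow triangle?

turn left 69°, forward 9.1 m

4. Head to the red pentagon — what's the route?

turn left 175°, forward 2.1 m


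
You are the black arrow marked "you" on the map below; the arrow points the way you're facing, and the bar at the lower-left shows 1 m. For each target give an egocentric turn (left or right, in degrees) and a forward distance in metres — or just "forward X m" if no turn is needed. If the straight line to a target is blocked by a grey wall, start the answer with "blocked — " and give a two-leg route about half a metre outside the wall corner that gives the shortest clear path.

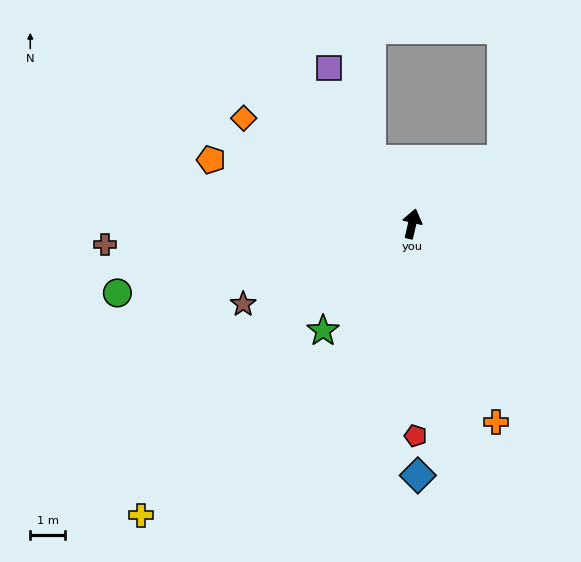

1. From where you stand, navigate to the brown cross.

turn left 107°, forward 8.8 m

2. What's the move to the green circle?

turn left 116°, forward 8.6 m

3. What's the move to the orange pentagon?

turn left 85°, forward 6.0 m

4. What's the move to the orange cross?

turn right 144°, forward 6.1 m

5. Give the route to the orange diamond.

turn left 71°, forward 5.7 m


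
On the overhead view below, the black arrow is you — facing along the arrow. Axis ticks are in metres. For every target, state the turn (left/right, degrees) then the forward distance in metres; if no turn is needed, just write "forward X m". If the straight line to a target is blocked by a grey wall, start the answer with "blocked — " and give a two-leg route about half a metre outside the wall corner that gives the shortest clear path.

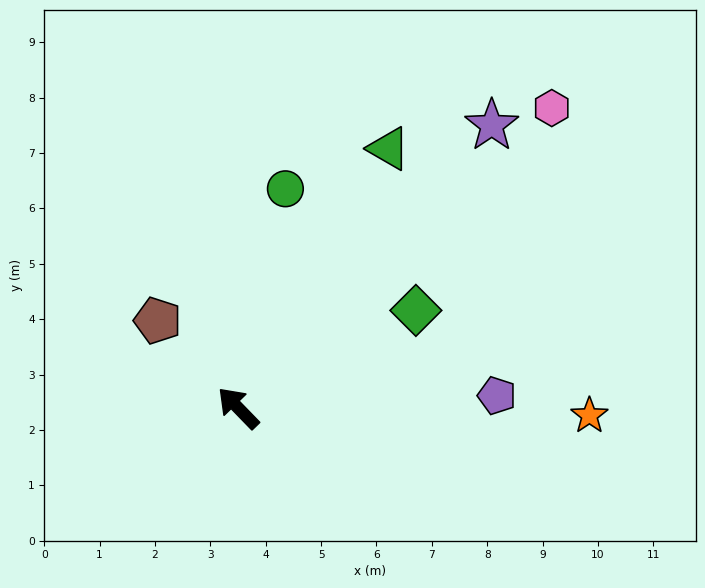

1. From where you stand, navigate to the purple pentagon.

turn right 131°, forward 4.7 m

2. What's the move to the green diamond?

turn right 105°, forward 3.7 m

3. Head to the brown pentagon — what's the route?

forward 2.1 m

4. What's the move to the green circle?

turn right 56°, forward 4.0 m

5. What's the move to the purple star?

turn right 86°, forward 6.9 m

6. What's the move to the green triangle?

turn right 74°, forward 5.4 m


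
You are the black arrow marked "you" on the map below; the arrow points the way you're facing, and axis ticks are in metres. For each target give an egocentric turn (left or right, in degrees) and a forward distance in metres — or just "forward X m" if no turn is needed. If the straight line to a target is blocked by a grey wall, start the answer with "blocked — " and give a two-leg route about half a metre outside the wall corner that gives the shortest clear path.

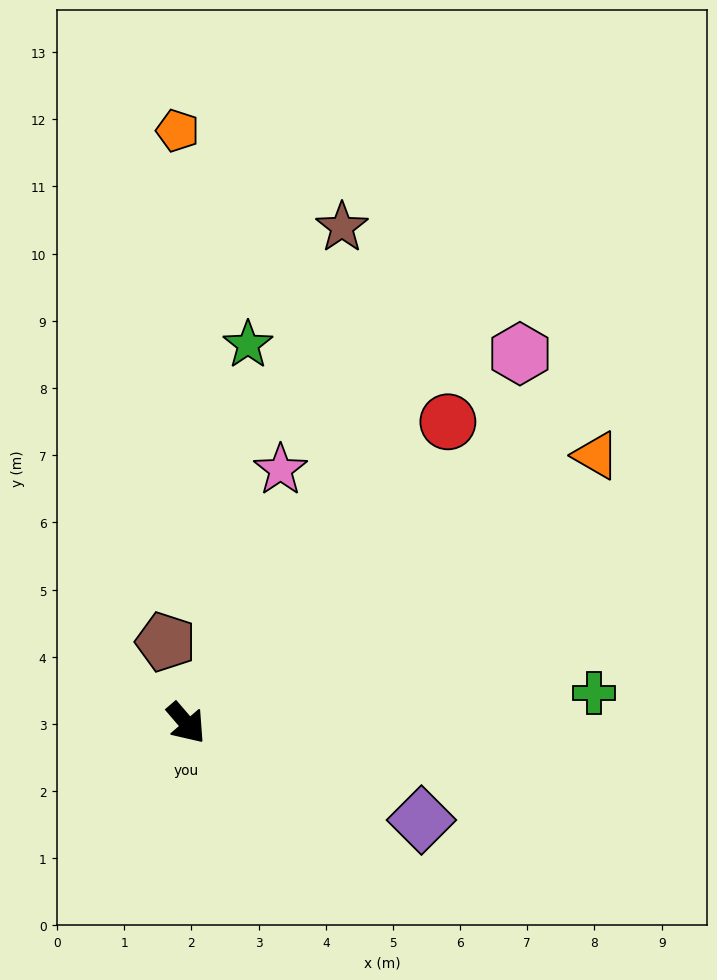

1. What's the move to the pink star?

turn left 119°, forward 4.0 m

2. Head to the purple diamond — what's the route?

turn left 27°, forward 3.8 m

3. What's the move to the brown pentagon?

turn left 154°, forward 1.2 m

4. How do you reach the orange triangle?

turn left 82°, forward 7.3 m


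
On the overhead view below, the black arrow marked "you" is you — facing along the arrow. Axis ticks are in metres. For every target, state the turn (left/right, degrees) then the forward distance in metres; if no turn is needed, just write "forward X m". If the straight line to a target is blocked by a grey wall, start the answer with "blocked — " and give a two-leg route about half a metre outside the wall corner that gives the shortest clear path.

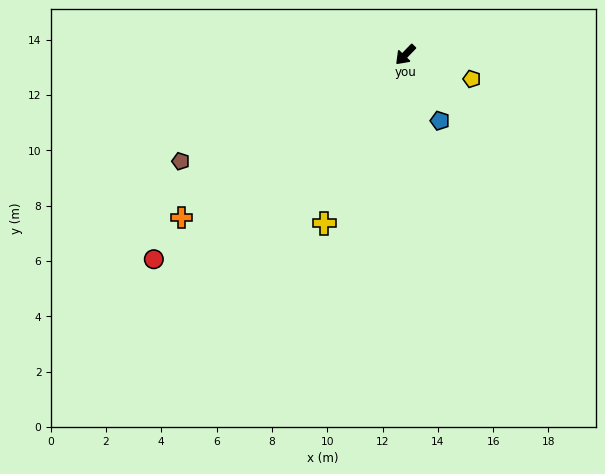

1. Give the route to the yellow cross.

turn left 18°, forward 6.8 m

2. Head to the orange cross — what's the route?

turn right 10°, forward 10.0 m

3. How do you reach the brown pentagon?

turn right 21°, forward 9.0 m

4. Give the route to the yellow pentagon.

turn left 114°, forward 2.6 m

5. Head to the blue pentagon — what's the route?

turn left 72°, forward 2.7 m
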